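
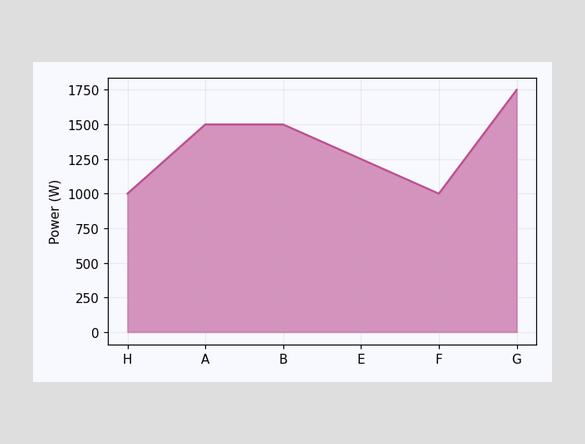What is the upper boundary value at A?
At A the upper boundary is at 1500W.

1500W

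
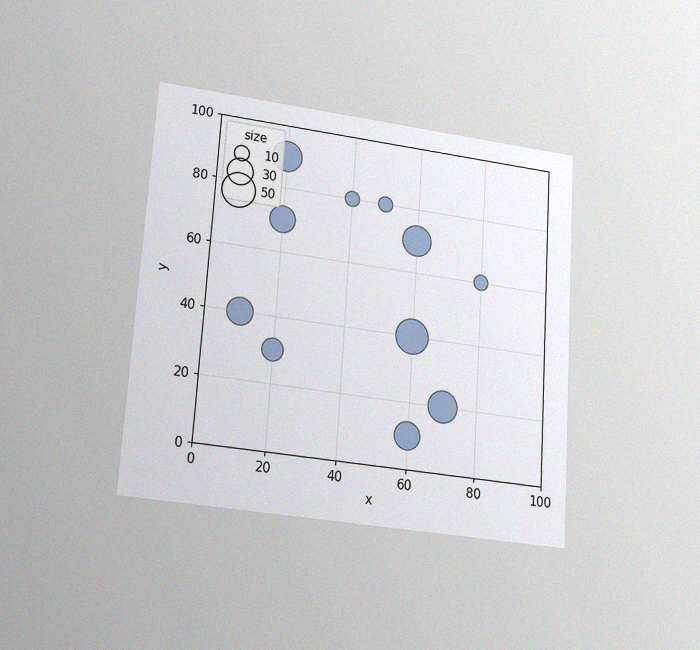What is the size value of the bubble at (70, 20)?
The chart is tilted about 4° clockwise and viewed at a slight angle, with some photo noise. Matching the bubble at (70, 20) against the size legend gives 40.

40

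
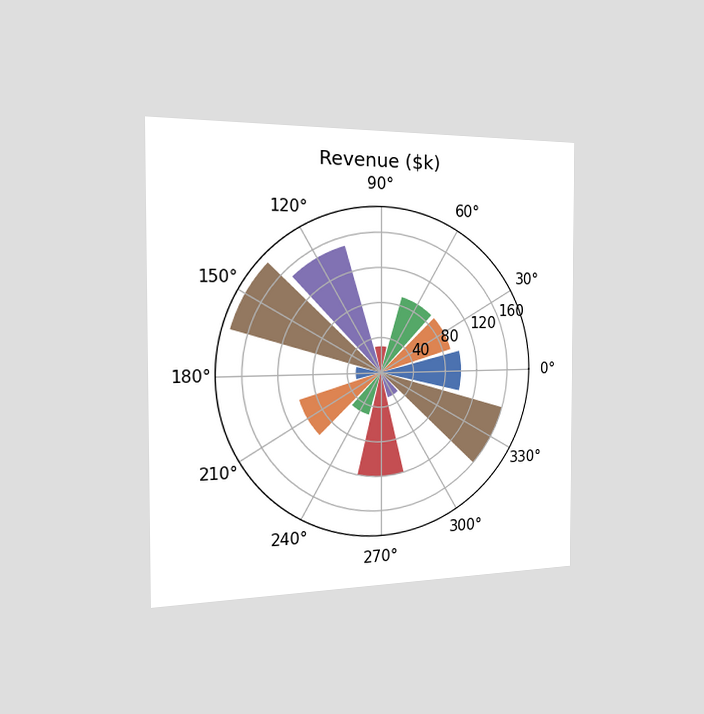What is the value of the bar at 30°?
The chart is viewed slightly from the left. The bar at 30° reaches $90k on the radial axis.

$90k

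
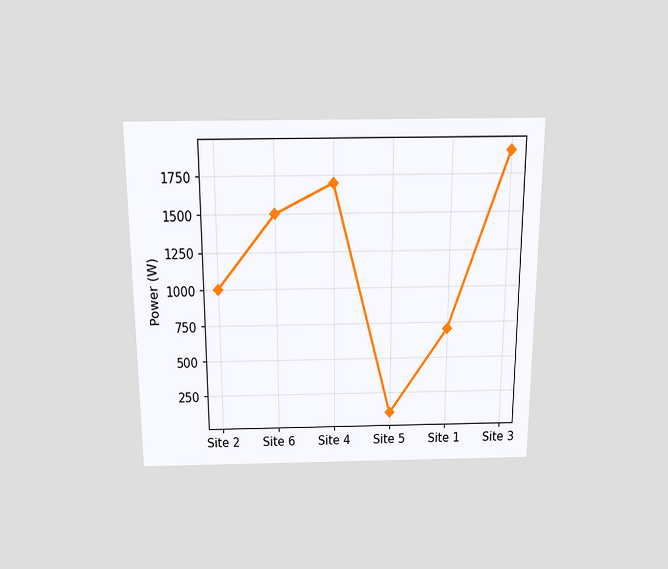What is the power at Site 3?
1900W

The chart is viewed slightly from above. At Site 3, the line is at 1900W.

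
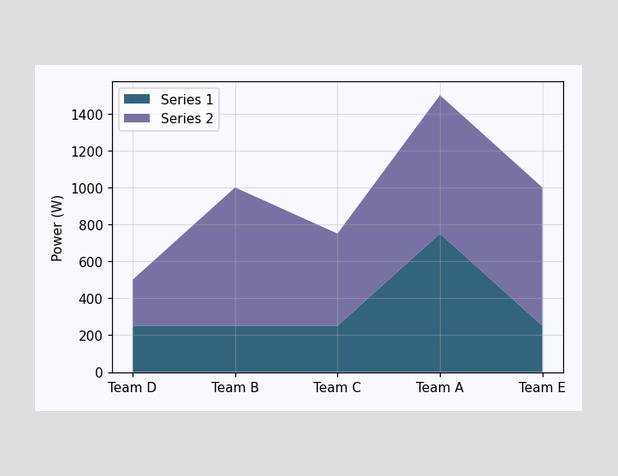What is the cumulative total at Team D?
The stacked total at Team D reaches 500W.

500W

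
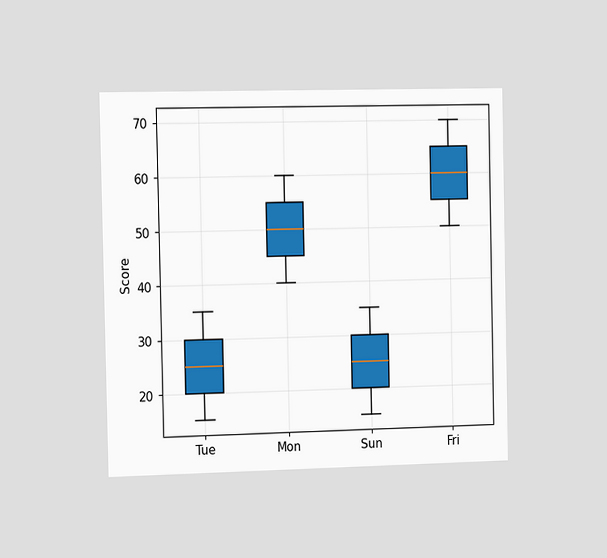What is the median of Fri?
60

The chart is viewed slightly from the left. The median line in the Fri box sits at 60.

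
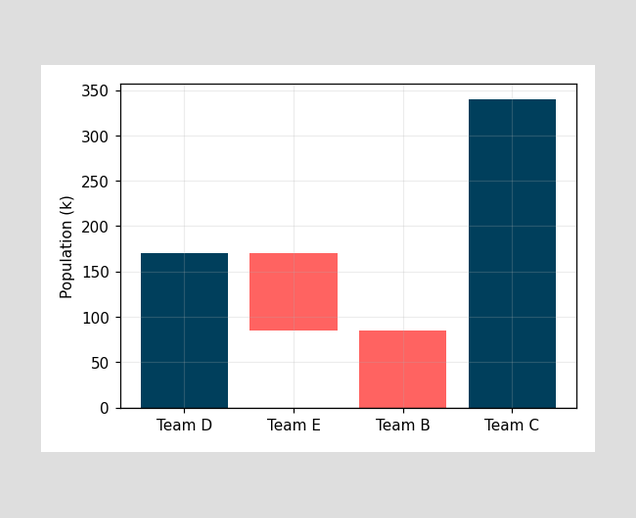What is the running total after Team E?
85k

After Team E the running total reaches 85k.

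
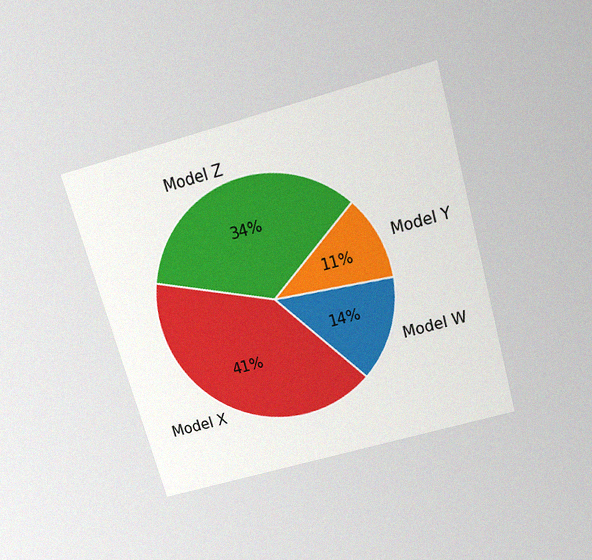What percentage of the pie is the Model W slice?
The chart is tilted about 16° counter-clockwise and viewed slightly from above, with some photo noise. The Model W slice takes up 14% of the pie.

14%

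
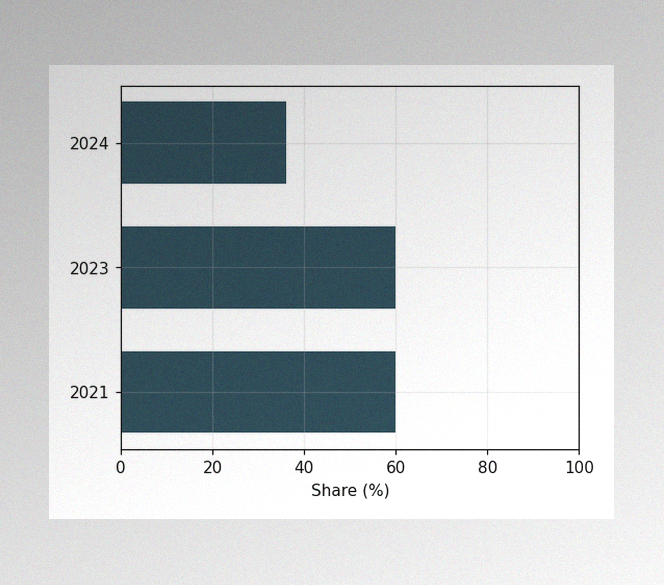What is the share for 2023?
The image has some photo noise and uneven lighting. Reading along the chart's x-axis, the 2023 bar reaches 60%.

60%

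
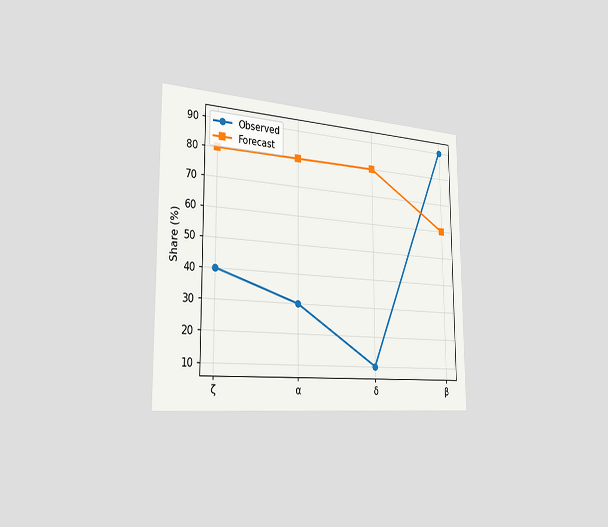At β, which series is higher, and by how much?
Observed, by 30%

The chart is viewed slightly from the left. At β, Observed sits above the other line by 30%.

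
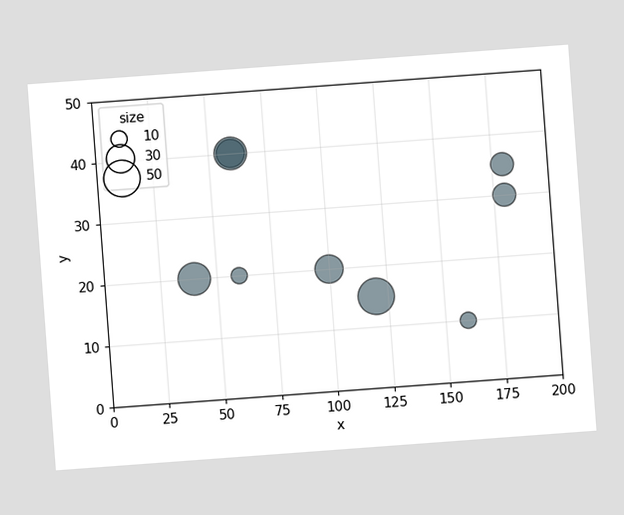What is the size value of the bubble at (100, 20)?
30

The chart is tilted about 4° counter-clockwise. Matching the bubble at (100, 20) against the size legend gives 30.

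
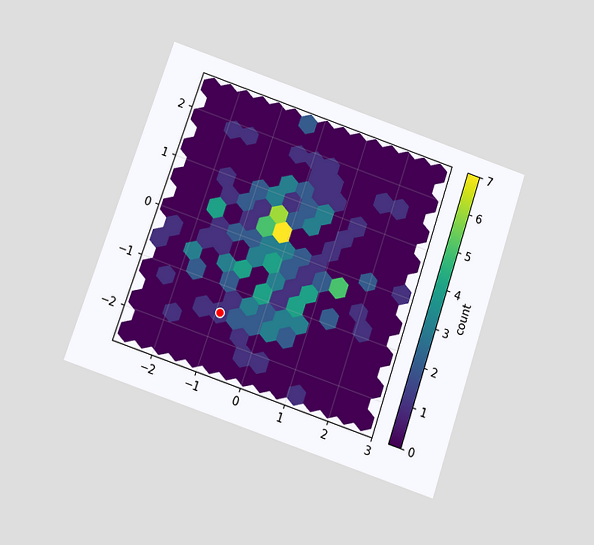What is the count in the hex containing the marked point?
1

The chart is tilted about 19° clockwise and viewed slightly from below. The marked hex reads 1 on the colorbar.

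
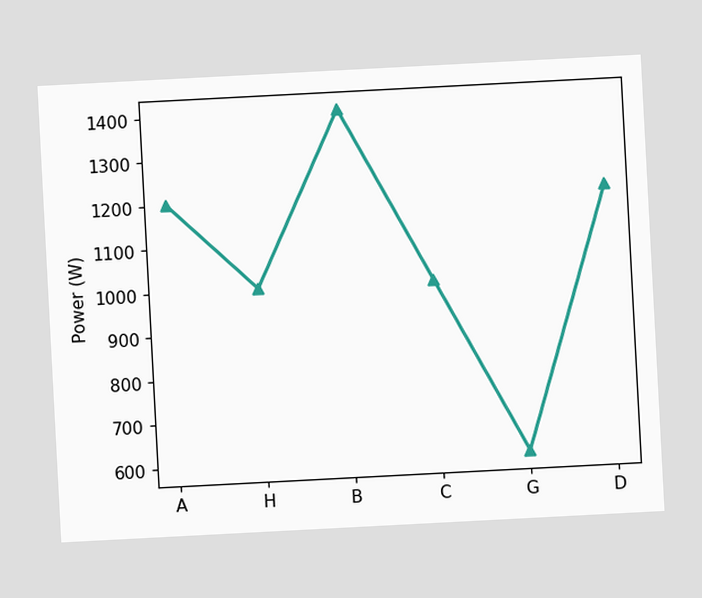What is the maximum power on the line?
1400W

The chart is tilted about 3° counter-clockwise. The highest point is at B, and reading across to the y-axis gives 1400W.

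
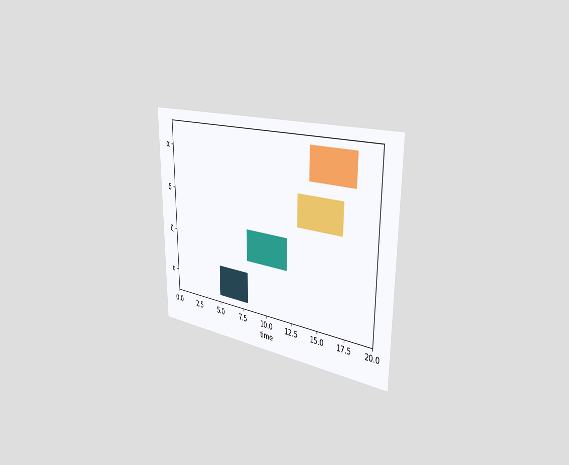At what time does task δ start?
13

The chart is viewed slightly from the right. The δ bar begins at t=13.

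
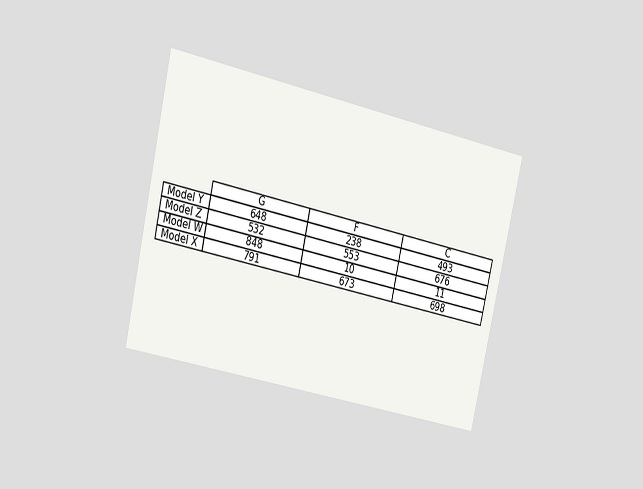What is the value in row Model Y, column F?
The chart is tilted about 13° clockwise and viewed slightly from the left. The (Model Y, F) cell reads 238.

238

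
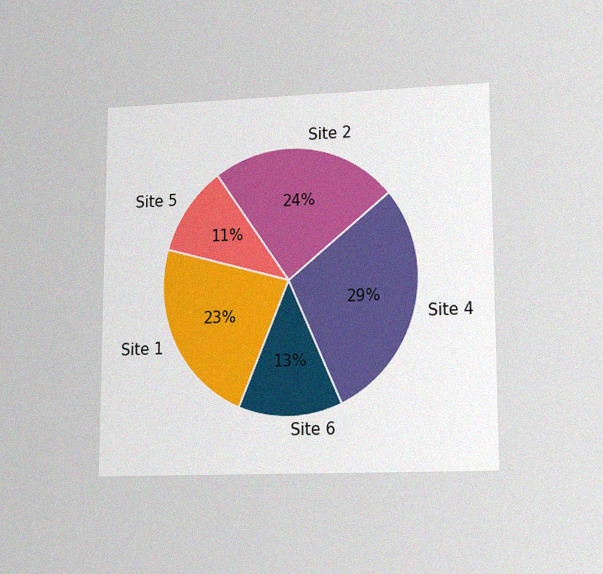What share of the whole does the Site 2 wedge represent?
24%

The chart is viewed at a slight angle, with some photo noise. The Site 2 slice takes up 24% of the pie.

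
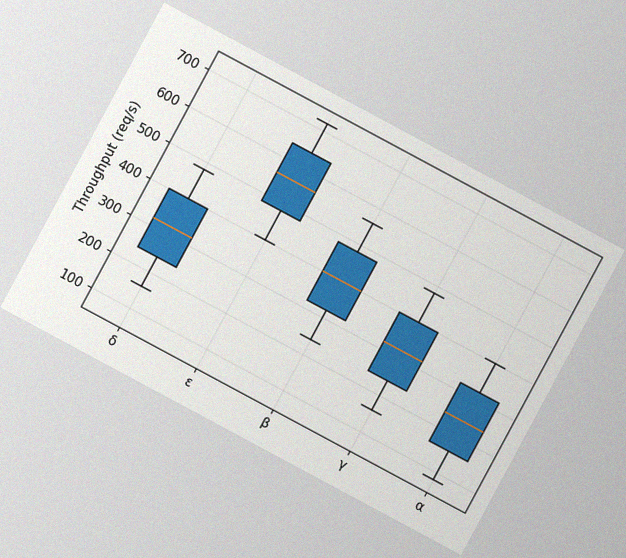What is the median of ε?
The chart is tilted about 28° clockwise, with some photo noise. The median line in the ε box sits at 560req/s.

560req/s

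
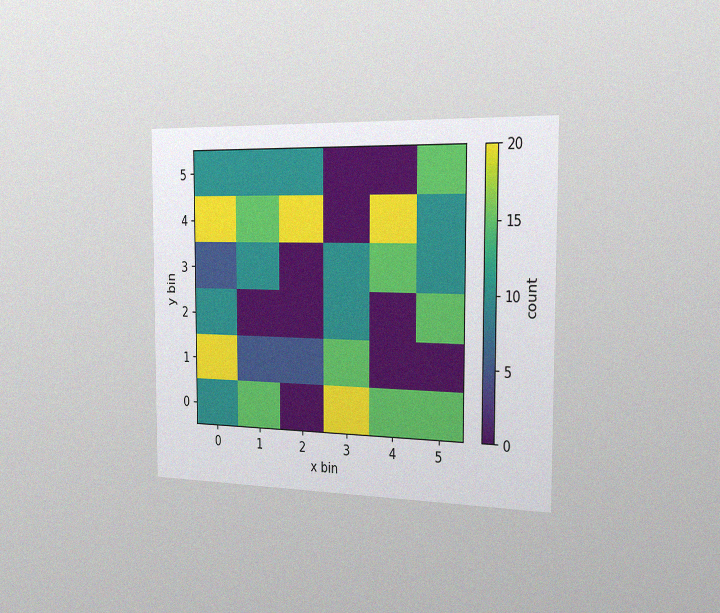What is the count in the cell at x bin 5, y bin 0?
The chart is viewed slightly from the right, with some photo noise. Matching the cell (5, 0) against the colorbar gives 15.

15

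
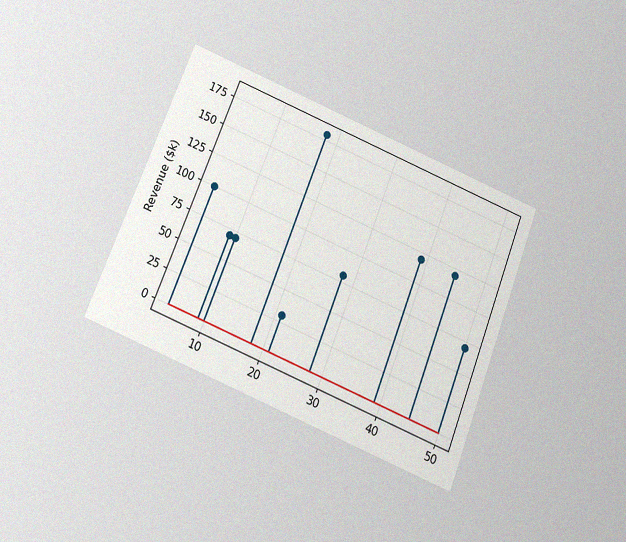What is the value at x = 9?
$70k

The chart is tilted about 22° clockwise and viewed slightly from below, with some photo noise. The stem at x=9 reaches $70k.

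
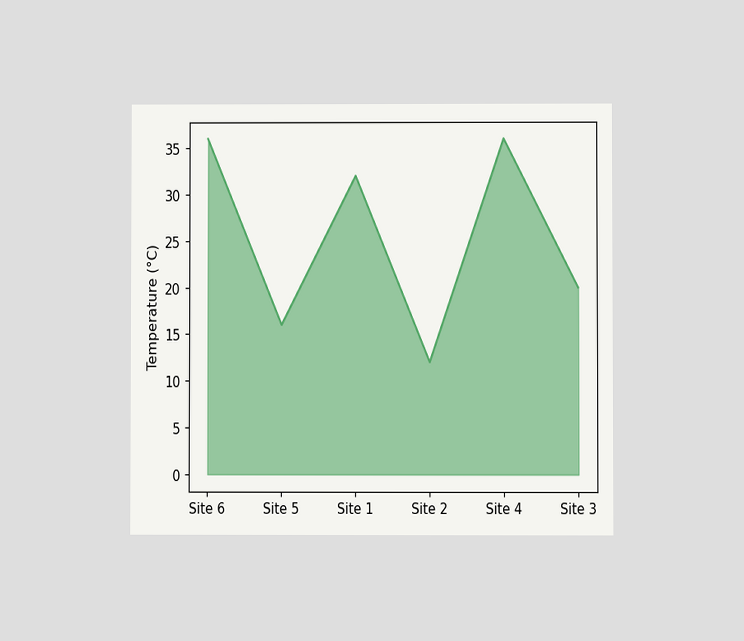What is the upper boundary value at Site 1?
32°C

The chart is viewed at a slight angle. At Site 1 the upper boundary is at 32°C.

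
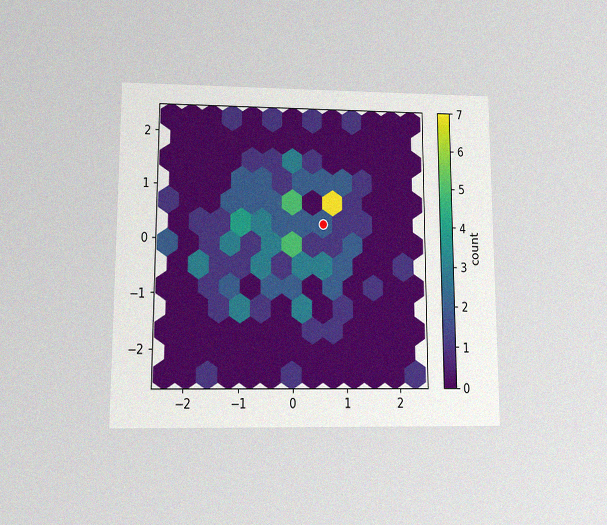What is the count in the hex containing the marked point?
The chart is viewed at a slight angle, with some photo noise. The marked hex reads 2 on the colorbar.

2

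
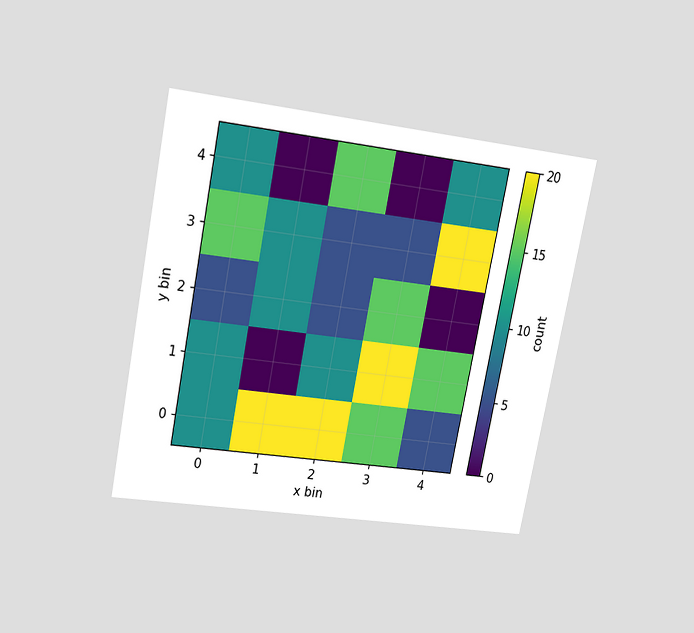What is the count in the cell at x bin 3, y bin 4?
0

The chart is tilted about 11° clockwise and viewed slightly from above. Matching the cell (3, 4) against the colorbar gives 0.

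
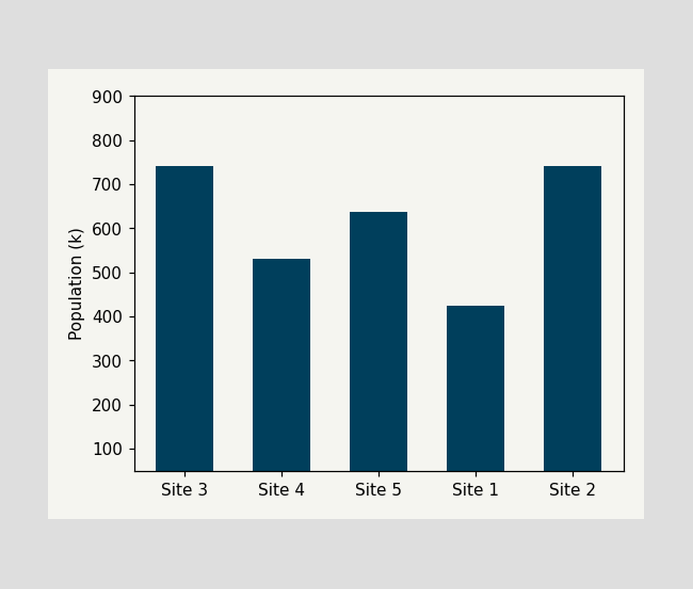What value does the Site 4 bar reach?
530k

Reading along the chart's y-axis, the Site 4 bar reaches 530k.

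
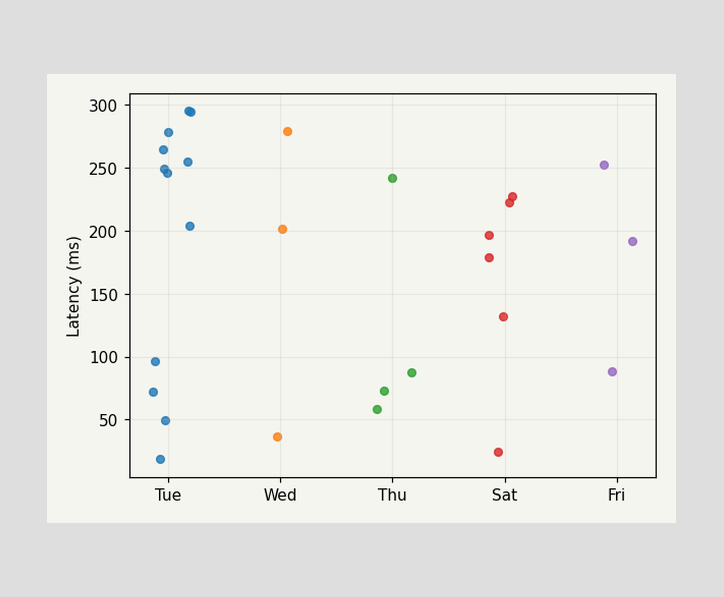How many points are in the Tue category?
12

Counting the markers in the Tue column gives 12.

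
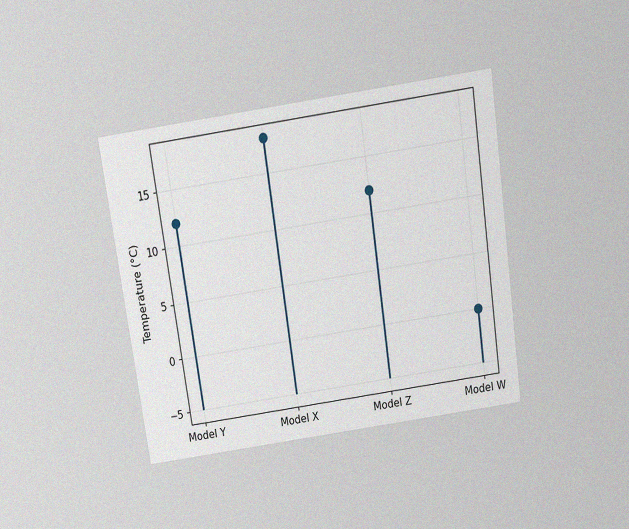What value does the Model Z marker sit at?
The chart is tilted about 8° counter-clockwise and viewed slightly from above, with some photo noise. The Model Z marker sits at 12°C.

12°C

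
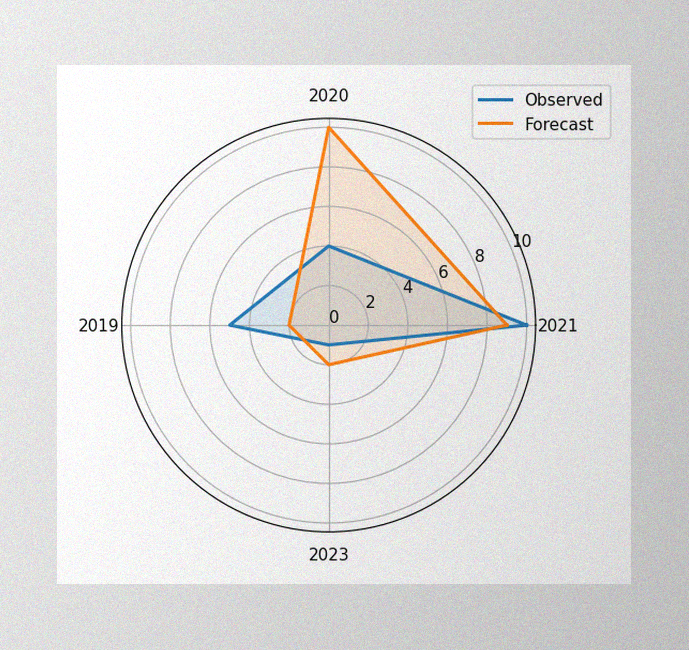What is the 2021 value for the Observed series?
The image has some photo noise and uneven lighting. On the 2021 axis, Observed reaches 10.

10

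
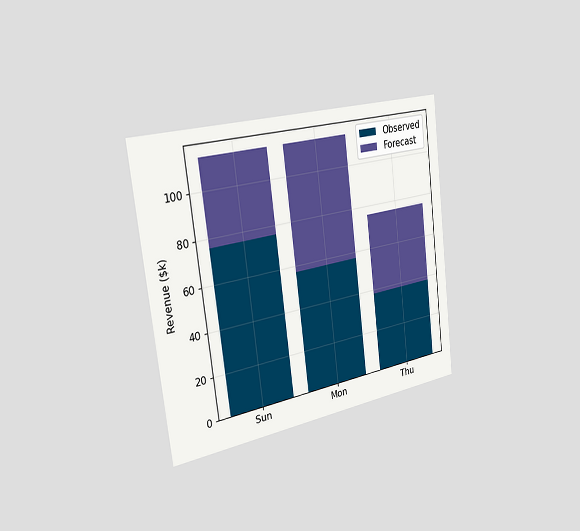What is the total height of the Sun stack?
The chart is tilted about 7° counter-clockwise and viewed slightly from the left. The Sun stack's top reaches $114k on the y-axis.

$114k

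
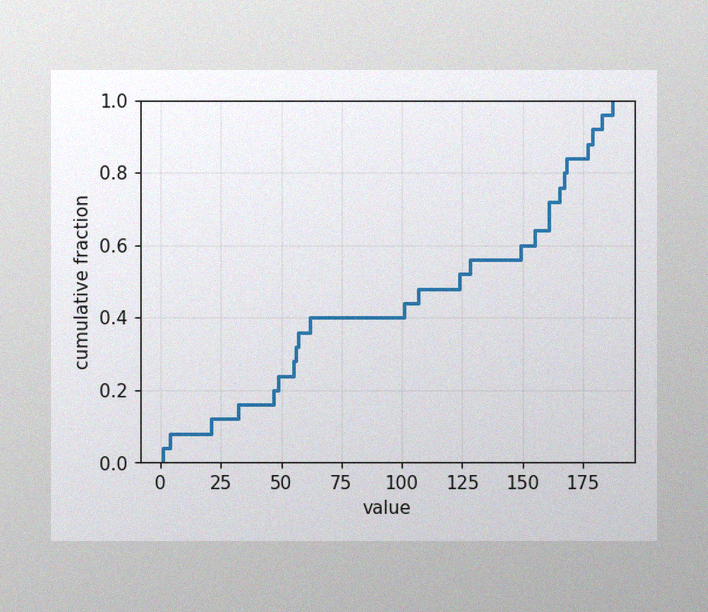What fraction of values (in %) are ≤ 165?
The image has some photo noise and uneven lighting. At x=165 the ECDF step is at 76%.

76%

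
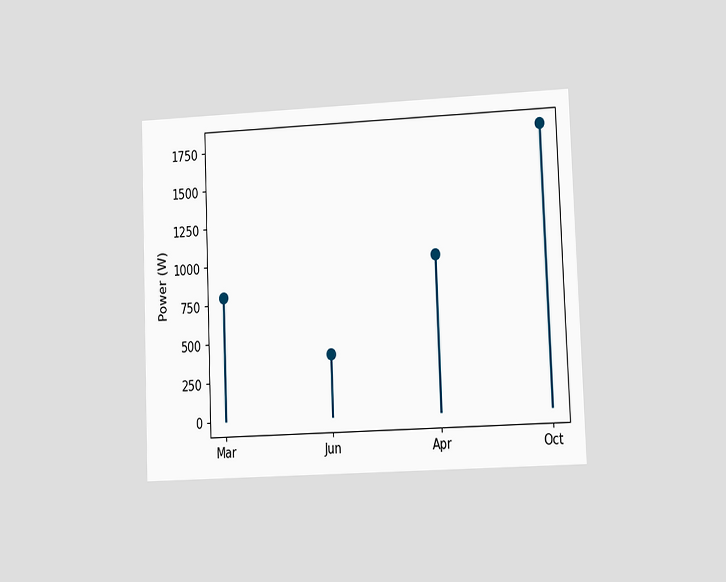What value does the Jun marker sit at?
The chart is tilted about 2° counter-clockwise and viewed at a slight angle. The Jun marker sits at 400W.

400W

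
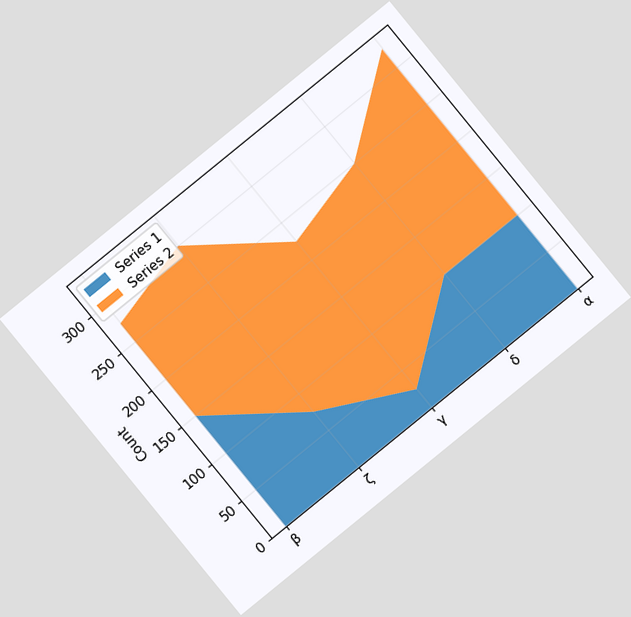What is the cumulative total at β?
275

The chart is tilted about 39° counter-clockwise. The stacked total at β reaches 275.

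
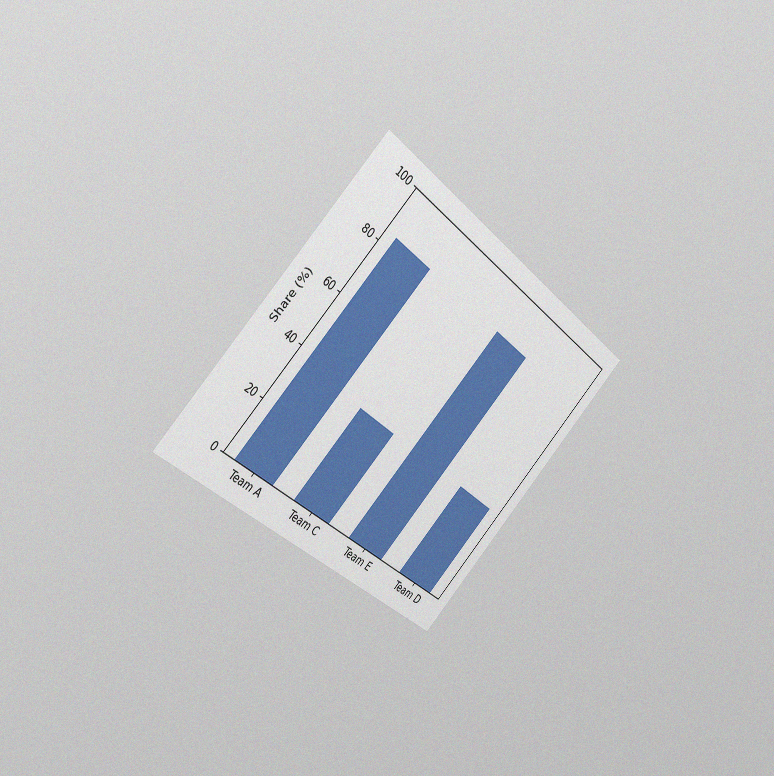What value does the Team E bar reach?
The chart is tilted about 45° clockwise and viewed slightly from the left, with some photo noise. Reading along the chart's y-axis, the Team E bar reaches 84%.

84%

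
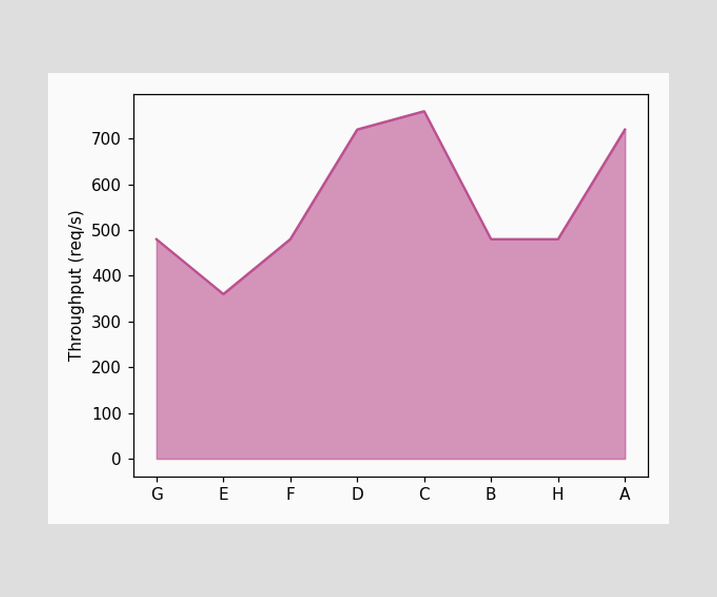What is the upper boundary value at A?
720req/s

At A the upper boundary is at 720req/s.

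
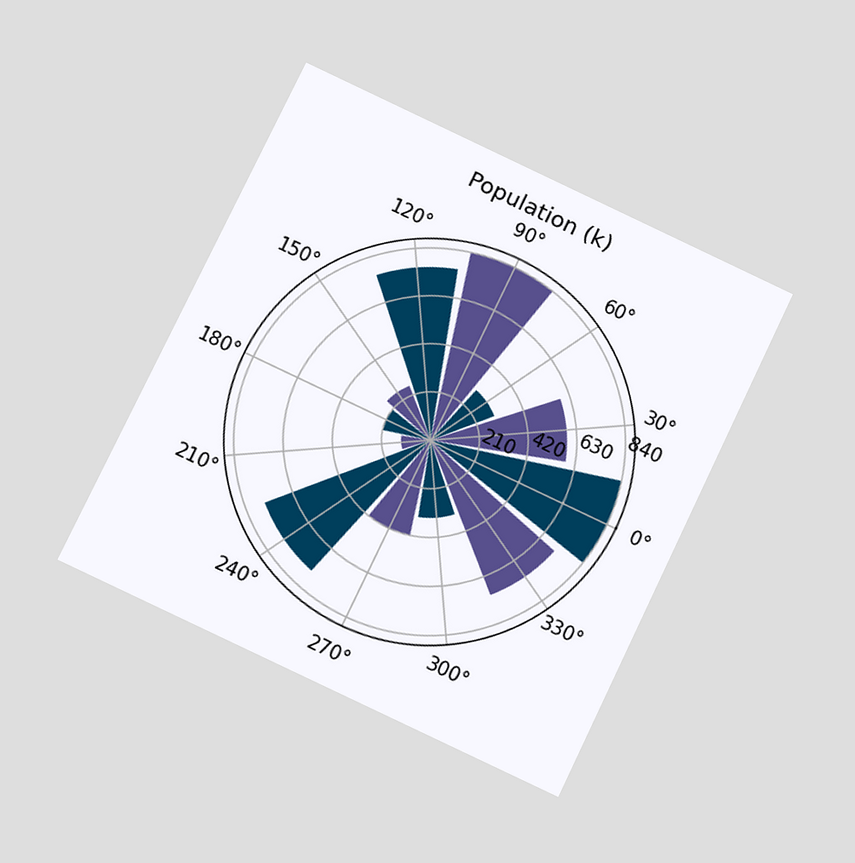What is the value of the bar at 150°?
252k

The chart is tilted about 26° clockwise and viewed at a slight angle. The bar at 150° reaches 252k on the radial axis.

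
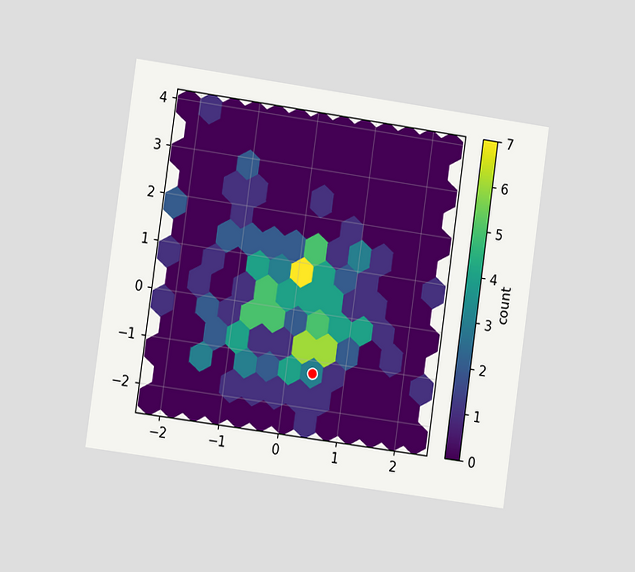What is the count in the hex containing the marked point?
The chart is tilted about 8° clockwise and viewed at a slight angle. The marked hex reads 3 on the colorbar.

3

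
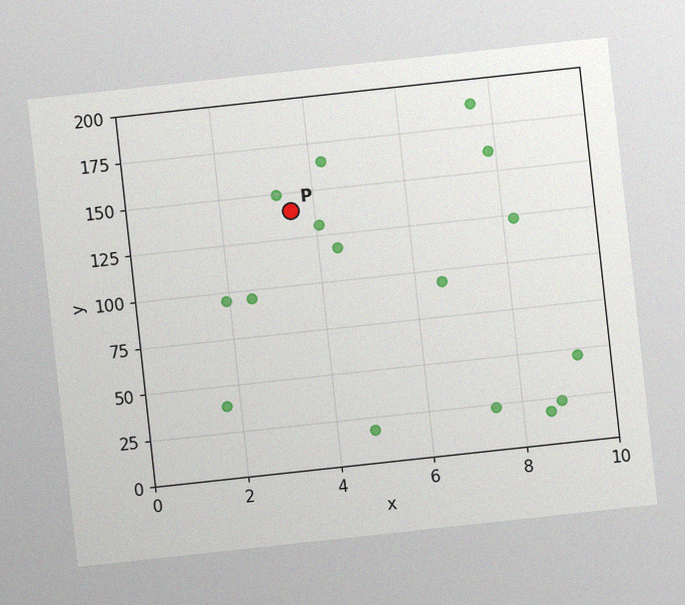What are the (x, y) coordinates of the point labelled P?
The chart is tilted about 6° counter-clockwise, with some photo noise. Following the gridlines from P to each axis, P sits at (3.5, 140).

(3.5, 140)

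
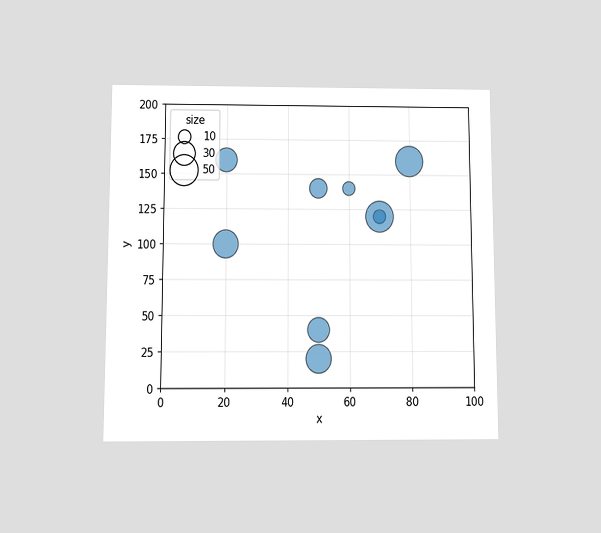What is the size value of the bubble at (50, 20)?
40

The chart is viewed at a slight angle. Matching the bubble at (50, 20) against the size legend gives 40.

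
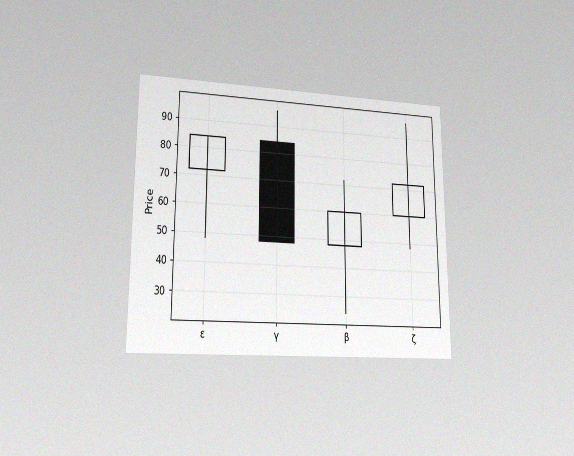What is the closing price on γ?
48

The chart is viewed at a slight angle, with some photo noise. The γ candle closes at 48.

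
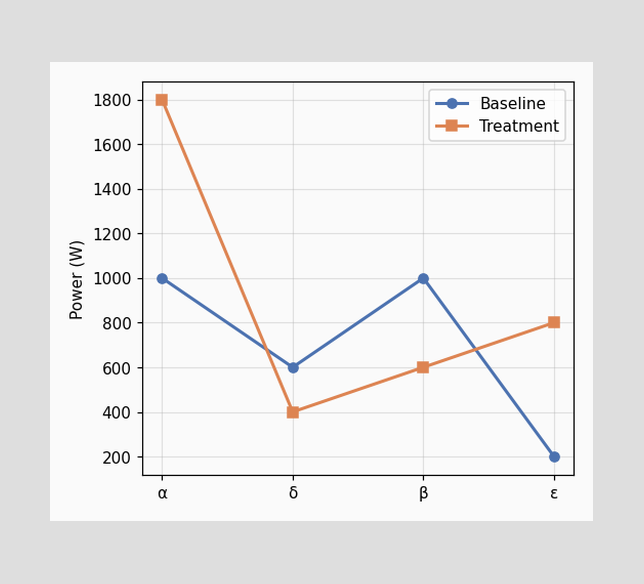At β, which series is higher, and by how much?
At β, Baseline sits above the other line by 400W.

Baseline, by 400W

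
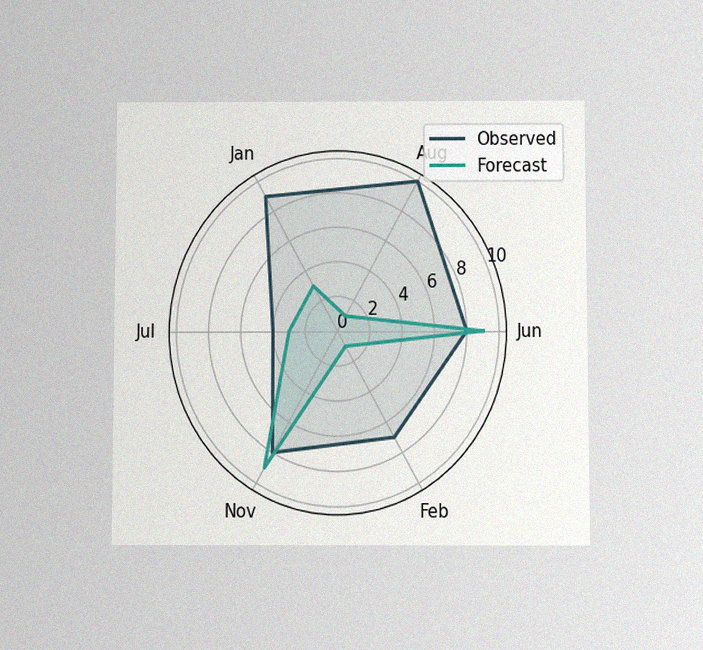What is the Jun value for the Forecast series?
9

The chart is viewed slightly from below, with some photo noise. On the Jun axis, Forecast reaches 9.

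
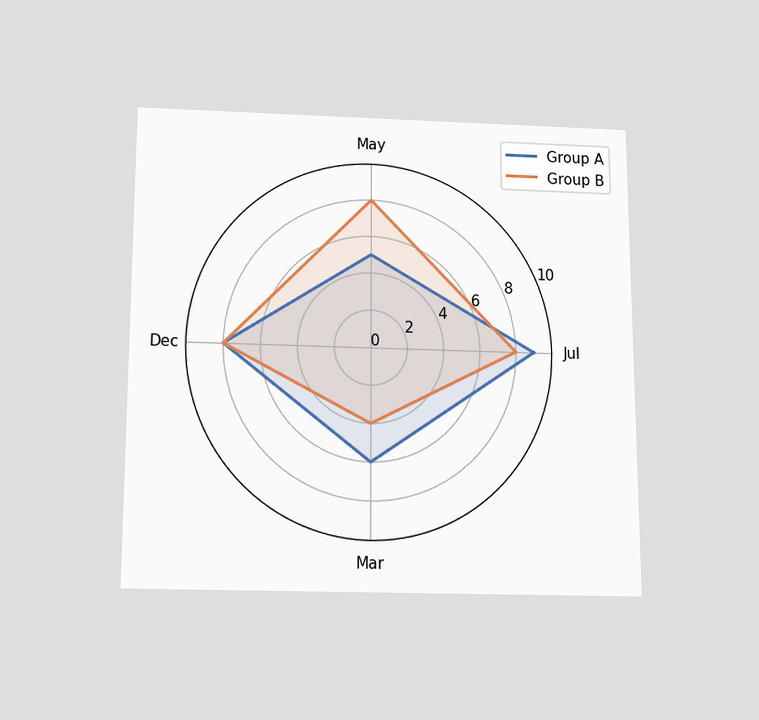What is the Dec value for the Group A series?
The chart is viewed slightly from below. On the Dec axis, Group A reaches 8.

8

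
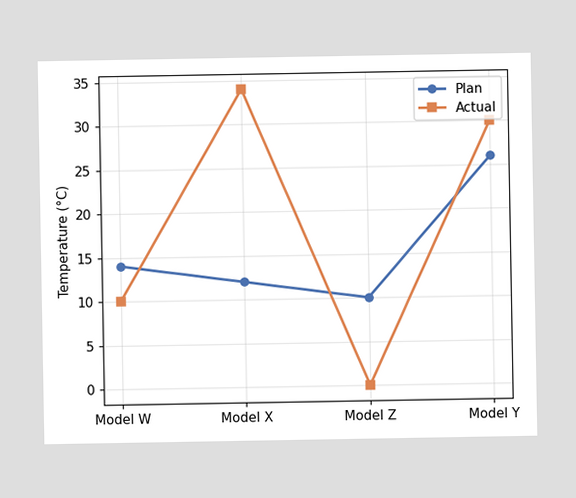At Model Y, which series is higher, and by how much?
At Model Y, Actual sits above the other line by 4°C.

Actual, by 4°C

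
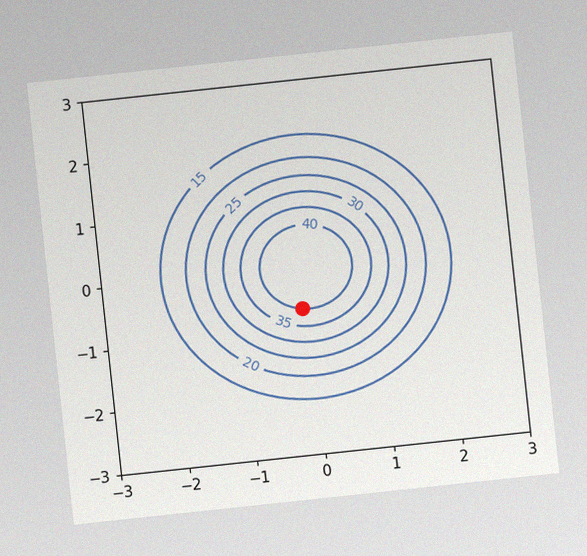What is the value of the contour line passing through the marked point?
40

The chart is tilted about 6° counter-clockwise, with some photo noise. The marked point sits on the contour labelled 40.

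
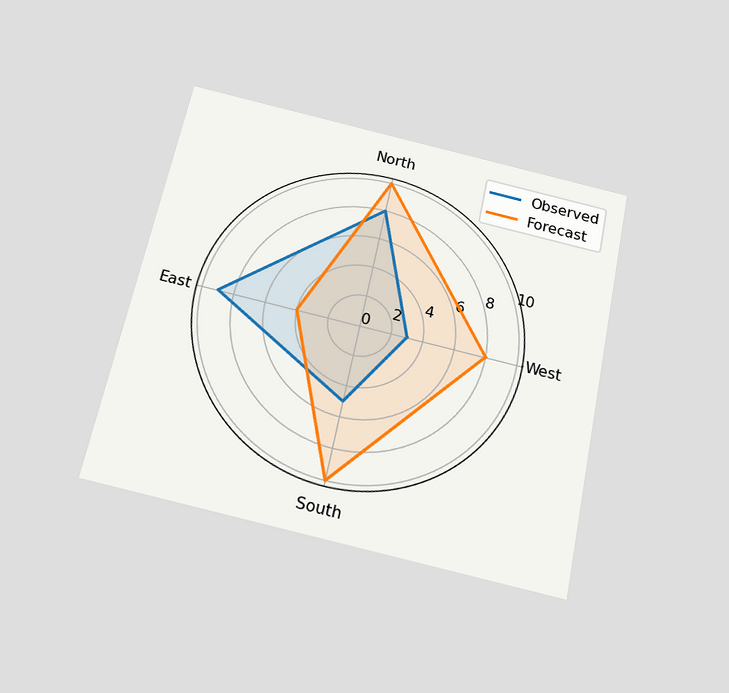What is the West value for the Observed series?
3

The chart is tilted about 12° clockwise and viewed slightly from below. On the West axis, Observed reaches 3.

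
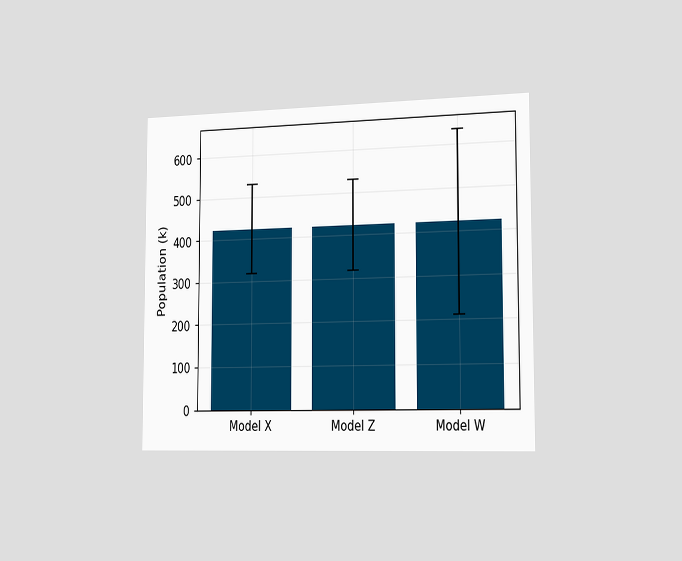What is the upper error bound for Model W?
The chart is viewed slightly from the right. The Model W bar's upper whisker reaches 636k.

636k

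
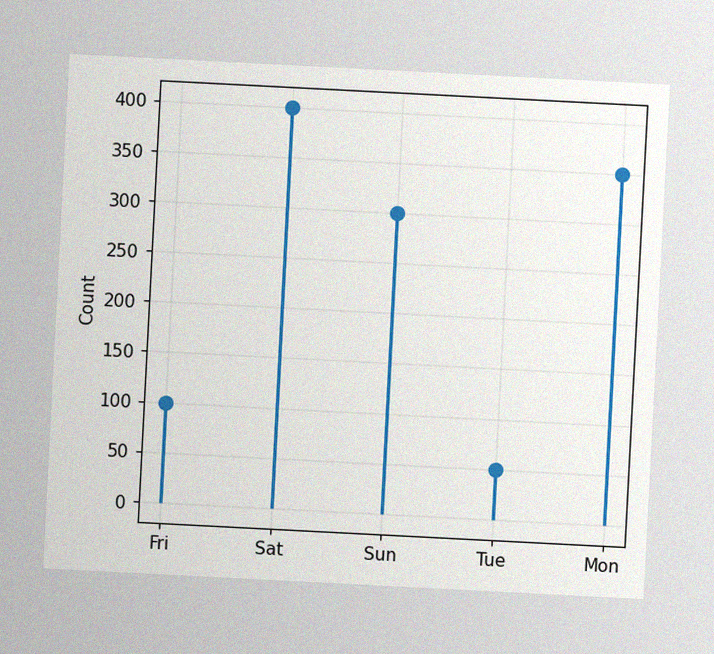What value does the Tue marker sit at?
50

The chart is tilted about 3° clockwise, with some photo noise. The Tue marker sits at 50.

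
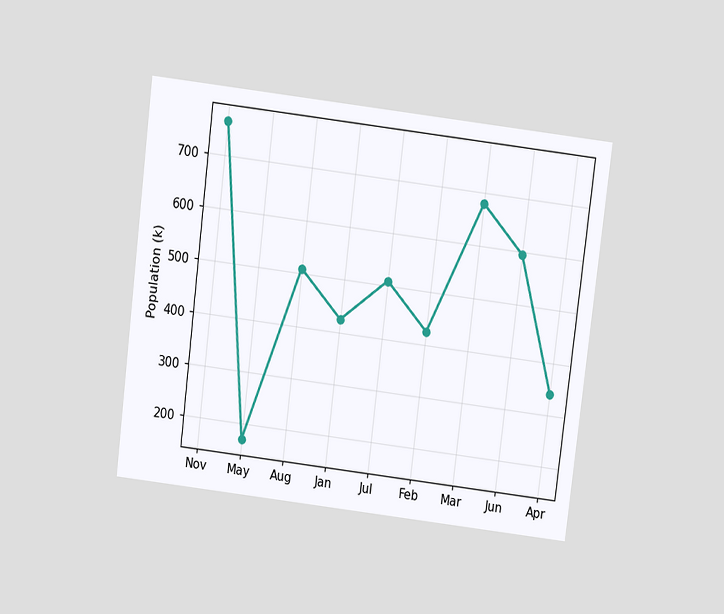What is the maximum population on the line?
The chart is tilted about 7° clockwise and viewed slightly from above. The highest point is at Nov, and reading across to the y-axis gives 765k.

765k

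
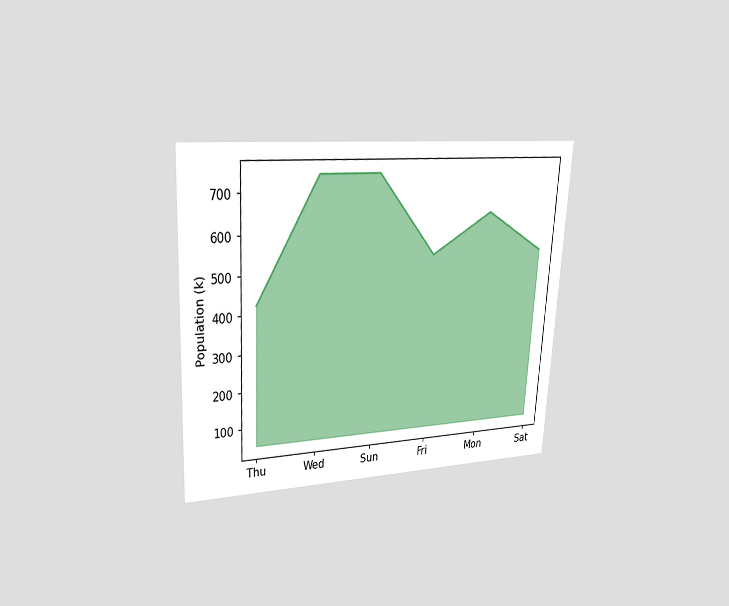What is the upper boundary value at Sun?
The chart is tilted about 3° clockwise and viewed at a slight angle. At Sun the upper boundary is at 742k.

742k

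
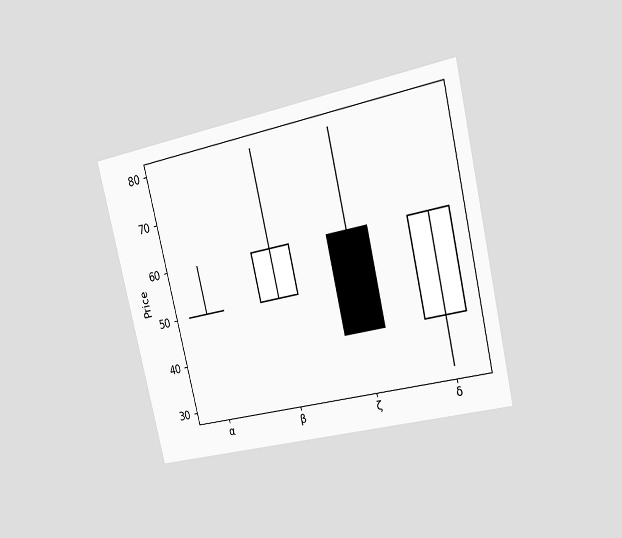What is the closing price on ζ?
The chart is tilted about 13° counter-clockwise and viewed slightly from the right. The ζ candle closes at 40.

40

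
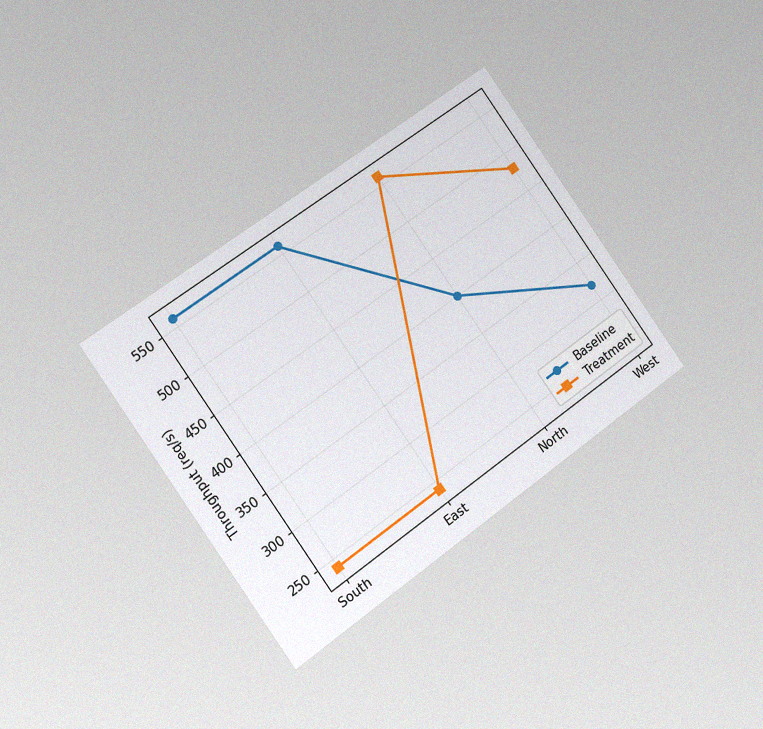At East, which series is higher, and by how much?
The chart is tilted about 35° counter-clockwise and viewed at a slight angle, with some photo noise. At East, Baseline sits above the other line by 320req/s.

Baseline, by 320req/s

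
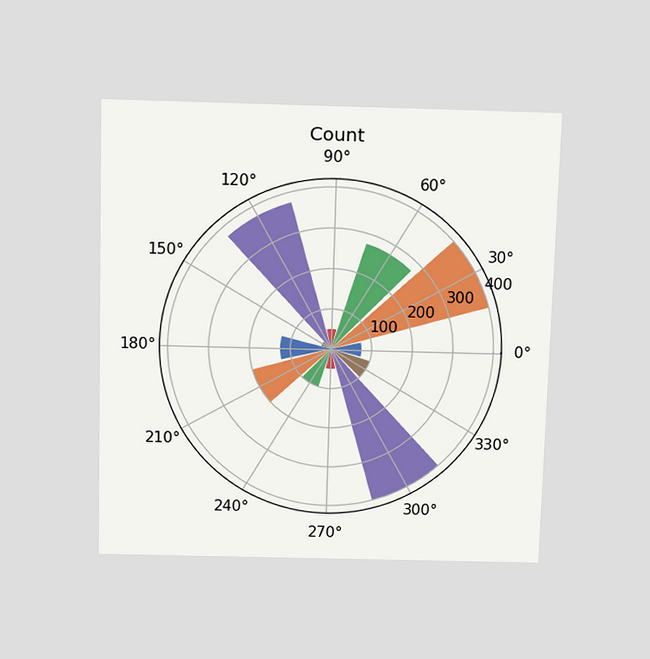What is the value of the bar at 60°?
The chart is viewed slightly from above. The bar at 60° reaches 275 on the radial axis.

275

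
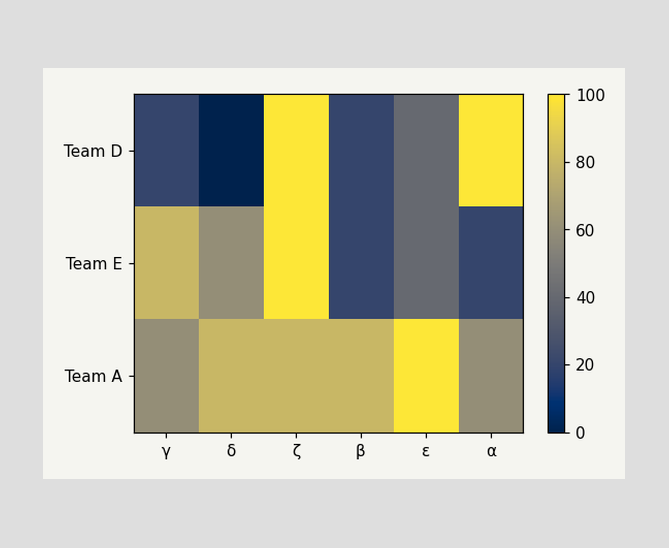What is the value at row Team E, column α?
20

Matching cell (Team E, α) against the colorbar gives 20.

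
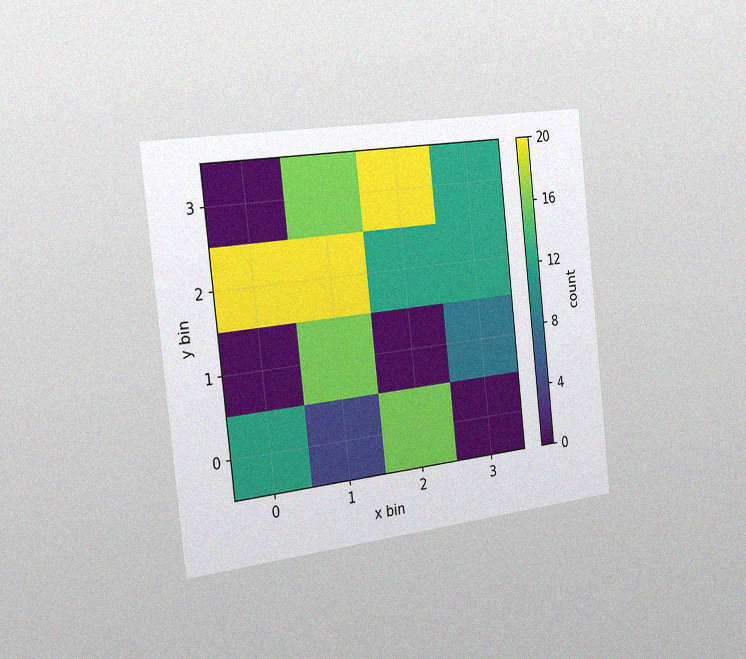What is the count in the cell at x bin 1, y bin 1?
16

The chart is tilted about 6° counter-clockwise and viewed slightly from the left, with some photo noise. Matching the cell (1, 1) against the colorbar gives 16.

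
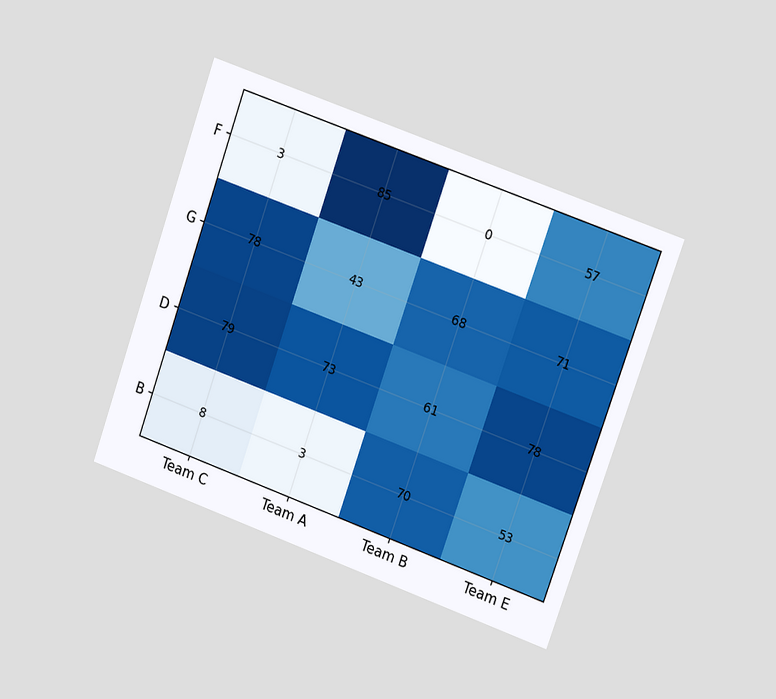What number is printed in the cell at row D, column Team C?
The chart is tilted about 19° clockwise and viewed slightly from the right. The (D, Team C) cell reads 79.

79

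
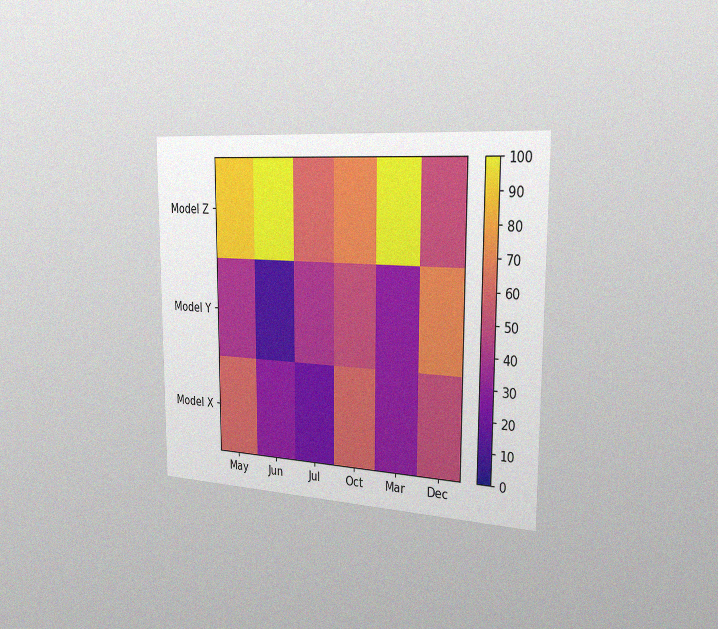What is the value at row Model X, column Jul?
The chart is viewed slightly from the right, with some photo noise. Matching cell (Model X, Jul) against the colorbar gives 20.

20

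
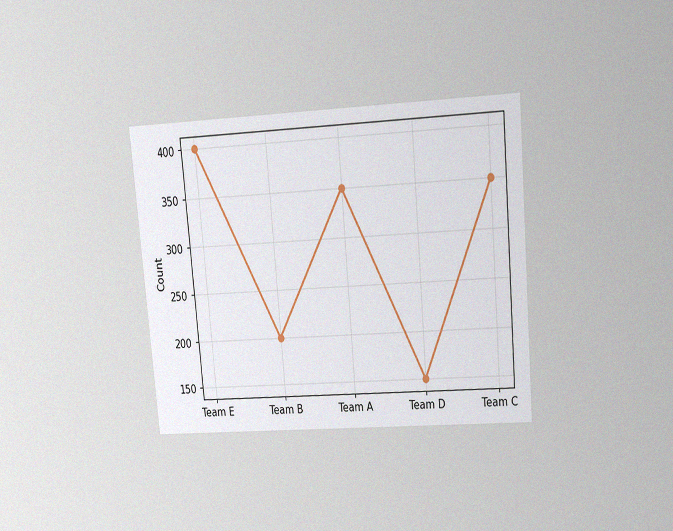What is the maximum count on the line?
The chart is tilted about 5° counter-clockwise and viewed slightly from above, with some photo noise. The highest point is at Team E, and reading across to the y-axis gives 400.

400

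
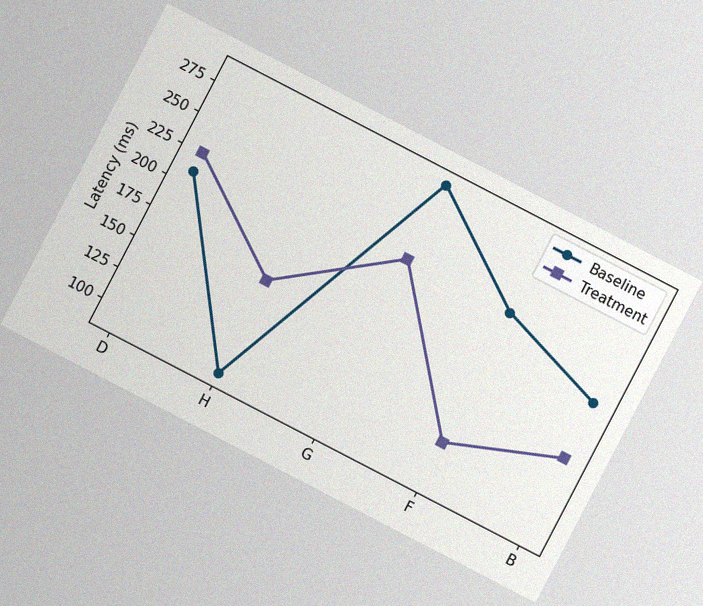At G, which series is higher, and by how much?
The chart is tilted about 27° clockwise, with some photo noise. At G, Baseline sits above the other line by 60ms.

Baseline, by 60ms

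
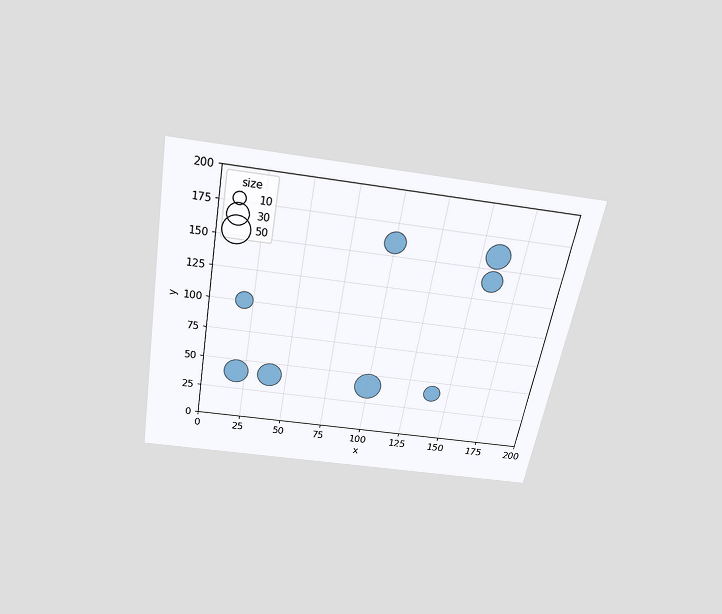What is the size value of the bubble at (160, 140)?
30

The chart is tilted about 10° clockwise and viewed slightly from above. Matching the bubble at (160, 140) against the size legend gives 30.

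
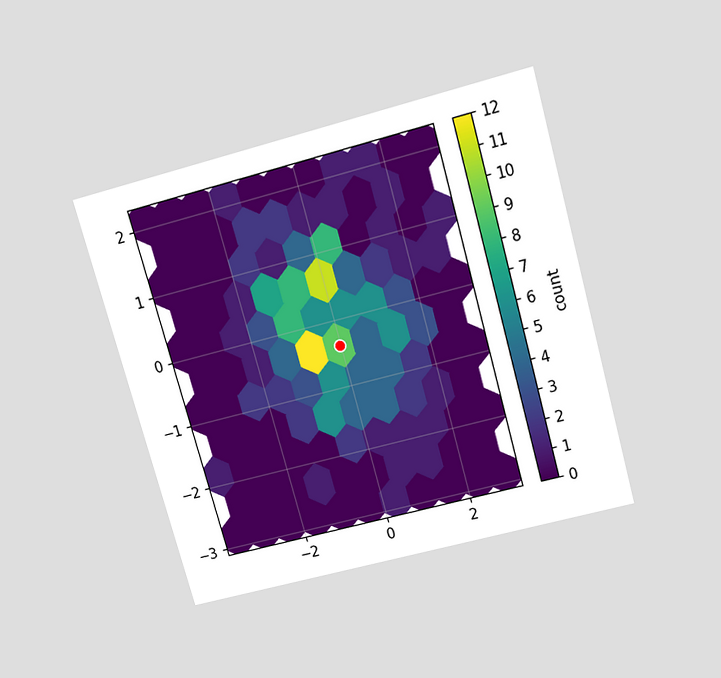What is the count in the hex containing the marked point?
The chart is tilted about 16° counter-clockwise and viewed slightly from above. The marked hex reads 9 on the colorbar.

9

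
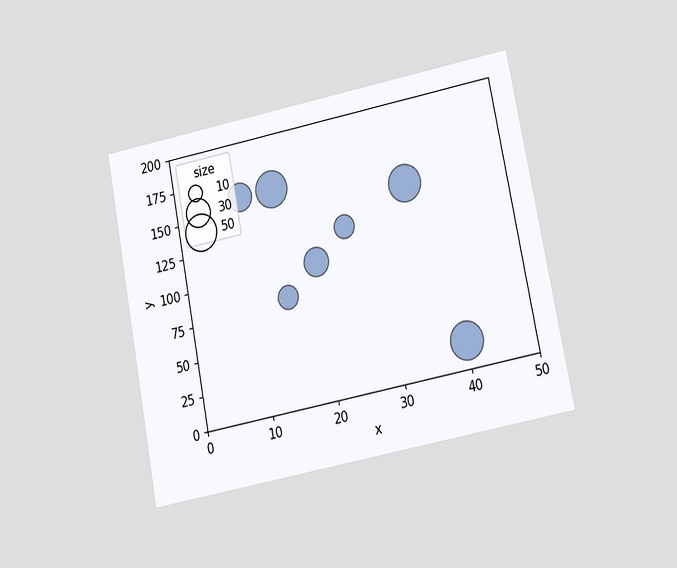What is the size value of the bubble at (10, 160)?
The chart is tilted about 11° counter-clockwise and viewed at a slight angle. Matching the bubble at (10, 160) against the size legend gives 30.

30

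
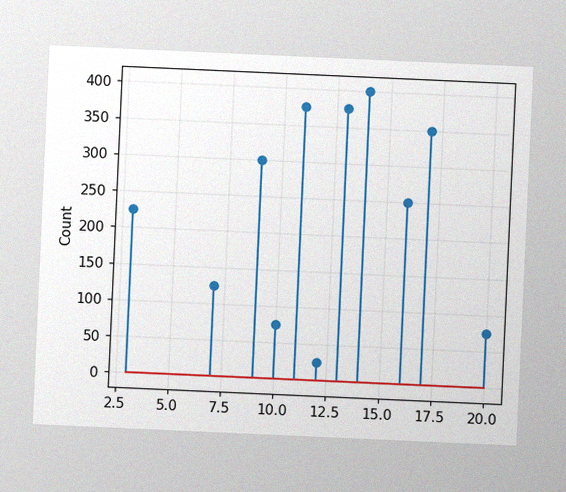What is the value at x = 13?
375

The chart is tilted about 3° clockwise, with some photo noise. The stem at x=13 reaches 375.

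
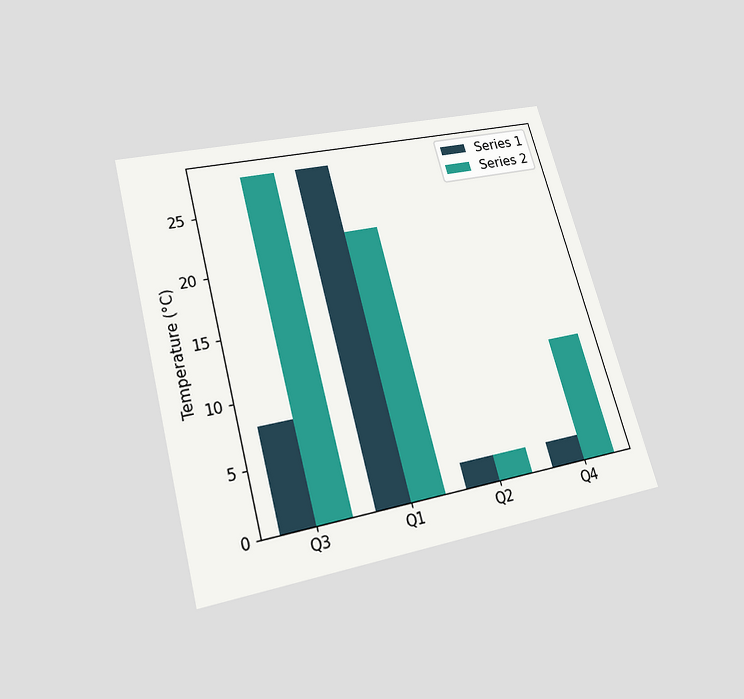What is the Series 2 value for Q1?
The chart is tilted about 15° counter-clockwise and viewed slightly from below. The Series 2 bar at Q1 reaches 22°C on the y-axis.

22°C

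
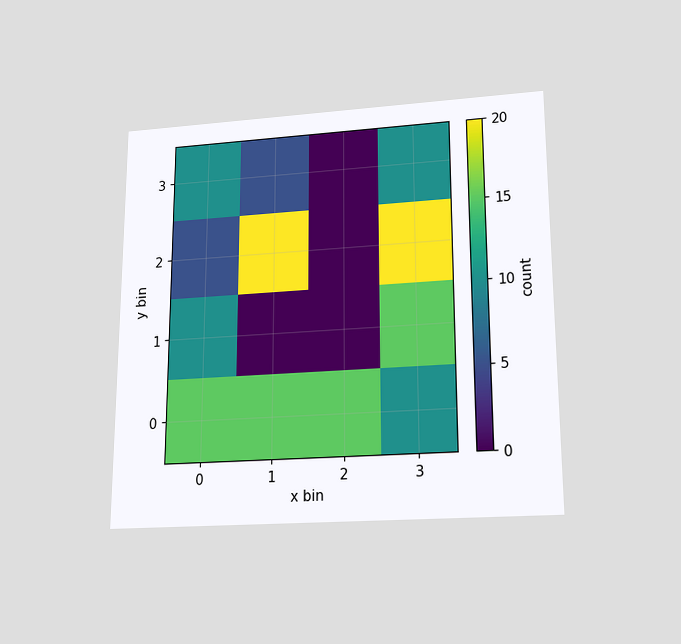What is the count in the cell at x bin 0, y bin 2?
The chart is viewed slightly from below. Matching the cell (0, 2) against the colorbar gives 5.

5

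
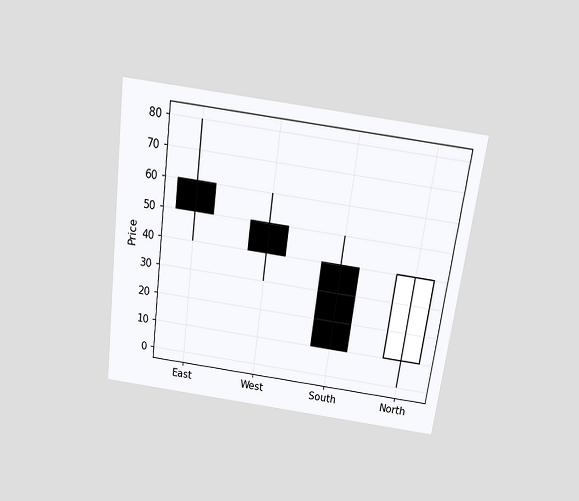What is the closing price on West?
40

The chart is tilted about 8° clockwise and viewed slightly from above. The West candle closes at 40.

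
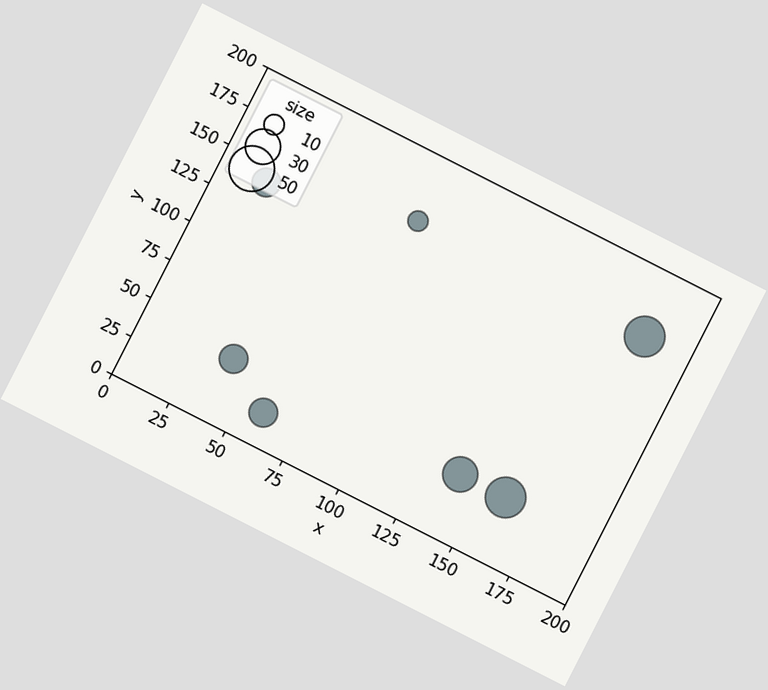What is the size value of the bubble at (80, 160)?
The chart is tilted about 27° clockwise. Matching the bubble at (80, 160) against the size legend gives 10.

10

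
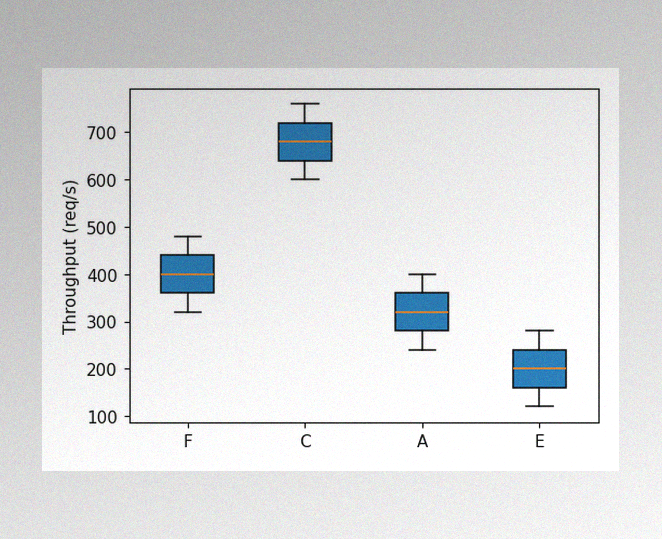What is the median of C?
The image has some photo noise and uneven lighting. The median line in the C box sits at 680req/s.

680req/s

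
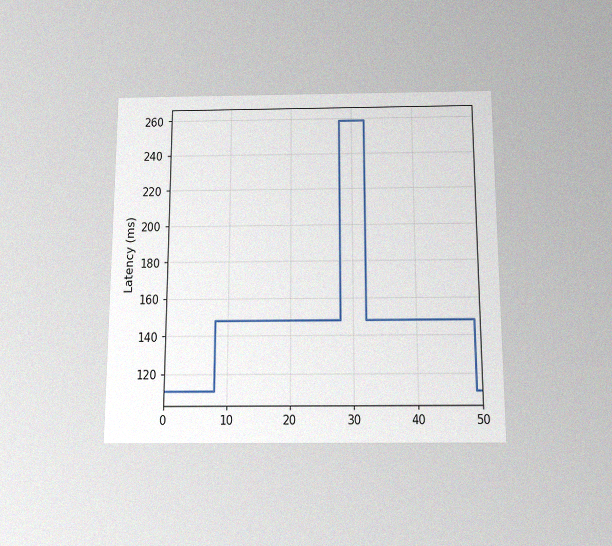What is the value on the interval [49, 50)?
111ms

The chart is viewed slightly from below, with some photo noise. On [49, 50) the step sits at 111ms.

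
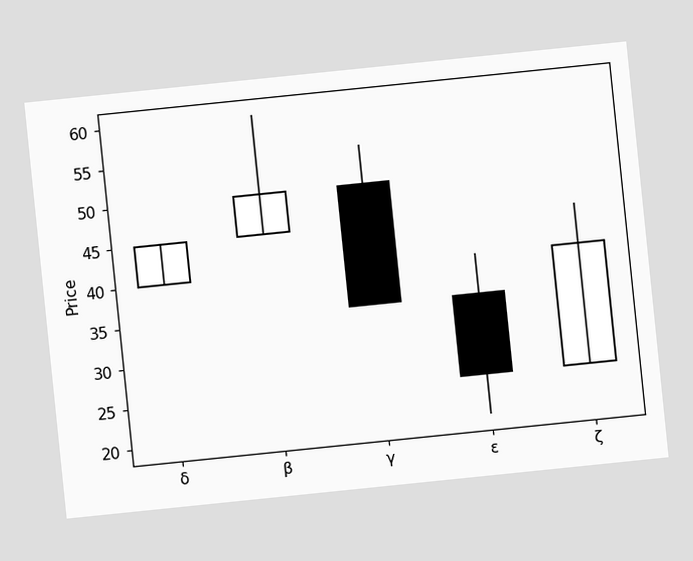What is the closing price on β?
50

The chart is tilted about 6° counter-clockwise. The β candle closes at 50.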